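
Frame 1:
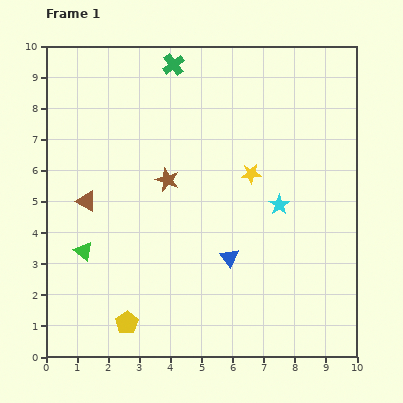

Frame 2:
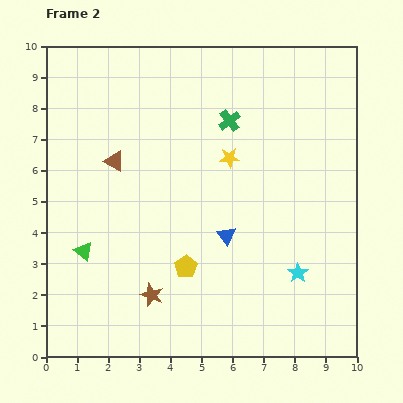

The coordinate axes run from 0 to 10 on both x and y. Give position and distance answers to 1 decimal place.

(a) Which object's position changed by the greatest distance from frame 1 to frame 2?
the brown star

(moved 3.7; next 2.6)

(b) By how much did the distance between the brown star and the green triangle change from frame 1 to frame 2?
-0.9

Distance in frame 1: 3.5. Distance in frame 2: 2.6.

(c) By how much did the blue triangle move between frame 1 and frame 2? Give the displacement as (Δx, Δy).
(-0.1, 0.7)

The blue triangle was at (5.9, 3.2) in frame 1 and (5.8, 3.9) in frame 2.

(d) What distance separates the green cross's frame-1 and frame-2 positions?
2.5

The green cross moved from (4.1, 9.4) to (5.9, 7.6), a distance of √(1.8² + 1.8²) ≈ 2.5.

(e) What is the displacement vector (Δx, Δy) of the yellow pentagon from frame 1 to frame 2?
(1.9, 1.8)

The yellow pentagon was at (2.6, 1.1) in frame 1 and (4.5, 2.9) in frame 2.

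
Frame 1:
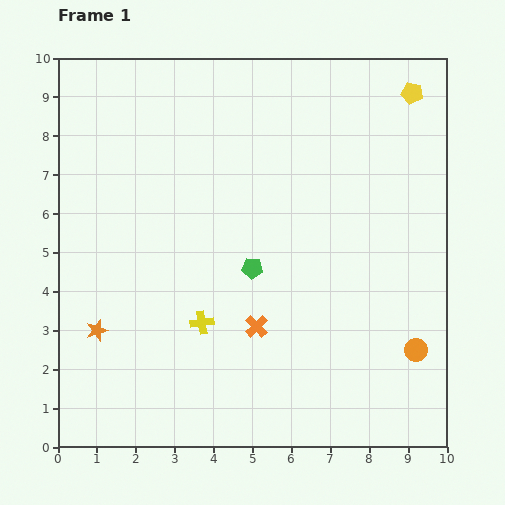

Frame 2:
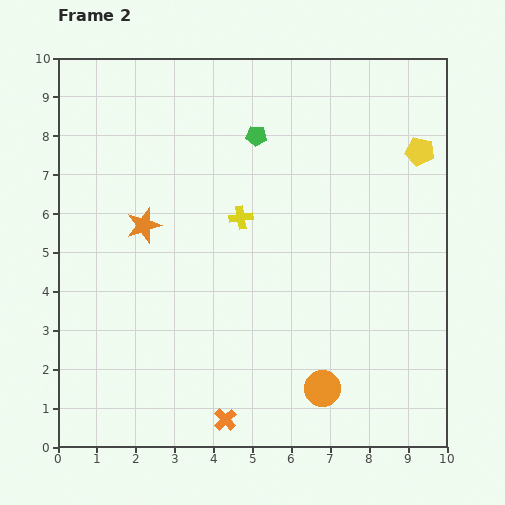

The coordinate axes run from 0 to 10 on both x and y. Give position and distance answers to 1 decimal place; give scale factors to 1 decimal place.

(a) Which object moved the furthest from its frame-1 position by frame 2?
the green pentagon

(moved 3.4; next 3.0)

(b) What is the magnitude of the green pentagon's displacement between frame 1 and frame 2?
3.4

The green pentagon moved from (5.0, 4.6) to (5.1, 8.0), a distance of √(0.1² + 3.4²) ≈ 3.4.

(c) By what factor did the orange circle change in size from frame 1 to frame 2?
1.5×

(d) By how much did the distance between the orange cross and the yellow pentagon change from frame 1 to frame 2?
+1.3

Distance in frame 1: 7.2. Distance in frame 2: 8.5.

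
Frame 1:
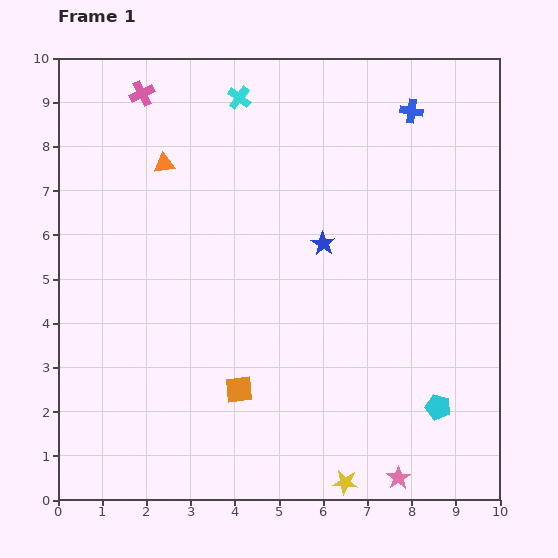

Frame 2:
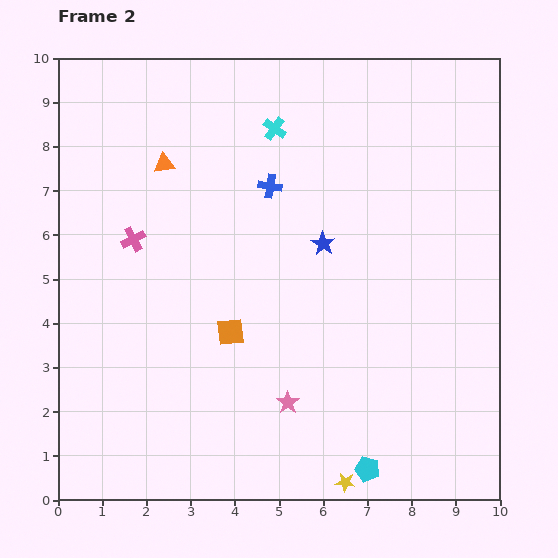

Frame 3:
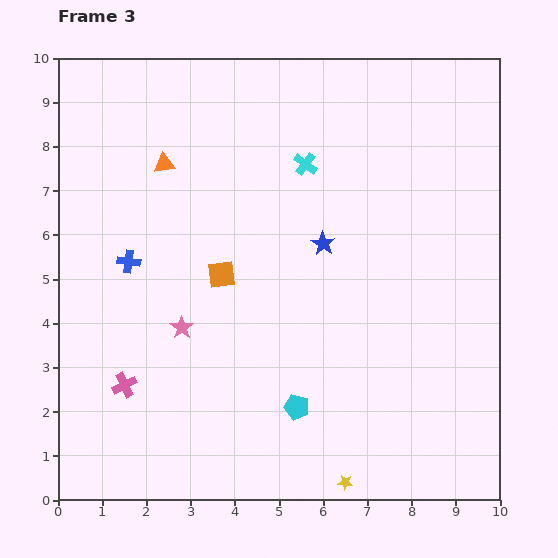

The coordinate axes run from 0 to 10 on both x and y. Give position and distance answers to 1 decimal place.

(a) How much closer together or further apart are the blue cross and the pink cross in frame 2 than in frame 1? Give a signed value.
-2.8

Distance in frame 1: 6.1. Distance in frame 2: 3.3.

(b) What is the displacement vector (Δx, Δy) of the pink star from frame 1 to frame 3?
(-4.9, 3.4)

The pink star was at (7.7, 0.5) in frame 1 and (2.8, 3.9) in frame 3.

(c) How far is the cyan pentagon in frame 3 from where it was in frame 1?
3.2

The cyan pentagon moved from (8.6, 2.1) to (5.4, 2.1), a distance of √(3.2² + 0.0²) ≈ 3.2.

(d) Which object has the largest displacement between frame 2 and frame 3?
the blue cross

(moved 3.6; next 3.3)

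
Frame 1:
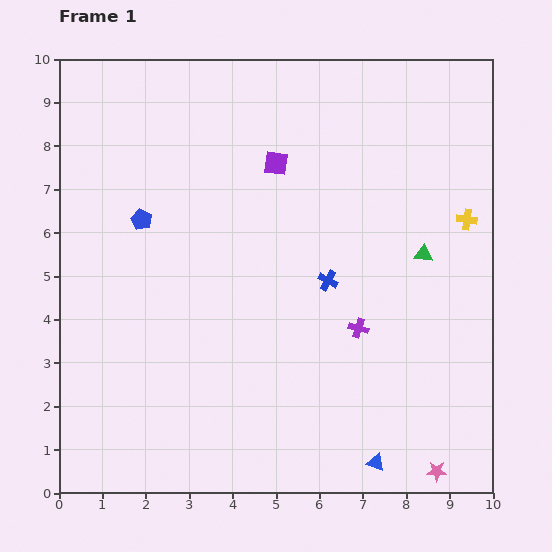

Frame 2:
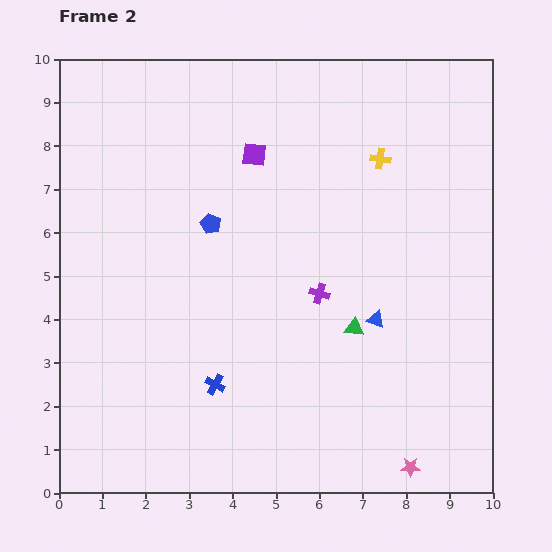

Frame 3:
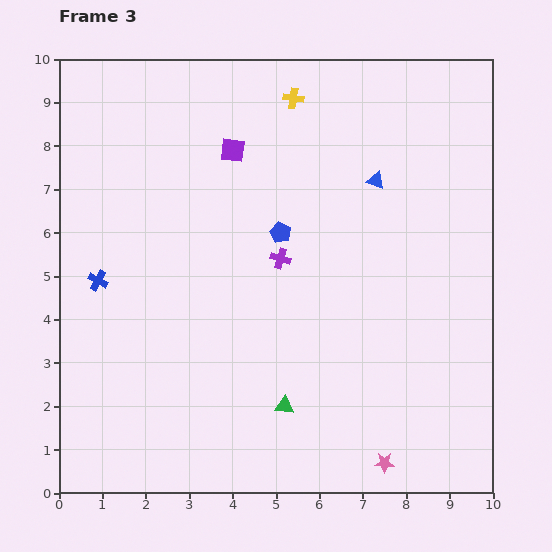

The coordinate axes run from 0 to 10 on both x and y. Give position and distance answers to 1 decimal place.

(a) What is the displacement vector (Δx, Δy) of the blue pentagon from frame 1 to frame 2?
(1.6, -0.1)

The blue pentagon was at (1.9, 6.3) in frame 1 and (3.5, 6.2) in frame 2.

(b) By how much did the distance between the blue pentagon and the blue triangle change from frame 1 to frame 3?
-5.3

Distance in frame 1: 7.8. Distance in frame 3: 2.5.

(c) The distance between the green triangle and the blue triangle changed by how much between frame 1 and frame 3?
+0.7

Distance in frame 1: 4.9. Distance in frame 3: 5.6.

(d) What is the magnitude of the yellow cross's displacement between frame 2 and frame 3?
2.4

The yellow cross moved from (7.4, 7.7) to (5.4, 9.1), a distance of √(2.0² + 1.4²) ≈ 2.4.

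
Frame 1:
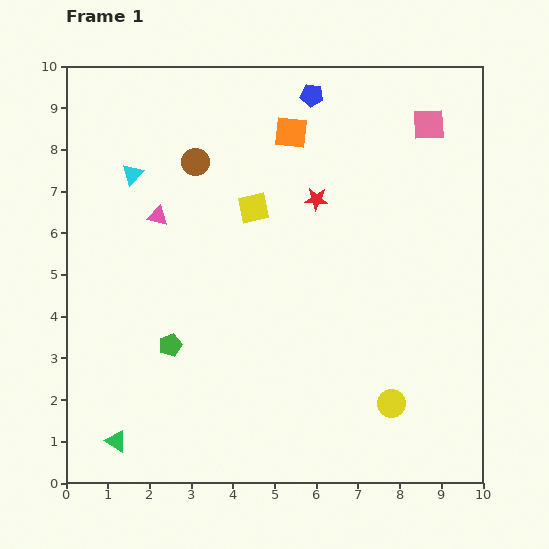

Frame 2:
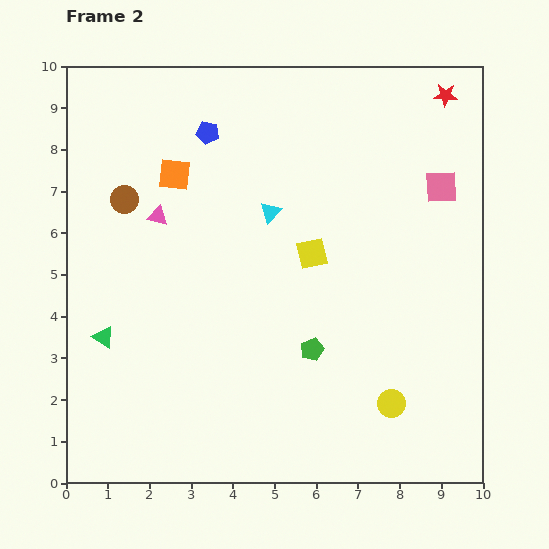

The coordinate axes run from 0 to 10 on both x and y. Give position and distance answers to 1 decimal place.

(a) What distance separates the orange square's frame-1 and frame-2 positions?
3.0

The orange square moved from (5.4, 8.4) to (2.6, 7.4), a distance of √(2.8² + 1.0²) ≈ 3.0.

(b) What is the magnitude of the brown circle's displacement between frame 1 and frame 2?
1.9

The brown circle moved from (3.1, 7.7) to (1.4, 6.8), a distance of √(1.7² + 0.9²) ≈ 1.9.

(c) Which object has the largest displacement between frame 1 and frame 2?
the red star

(moved 4.0; next 3.4)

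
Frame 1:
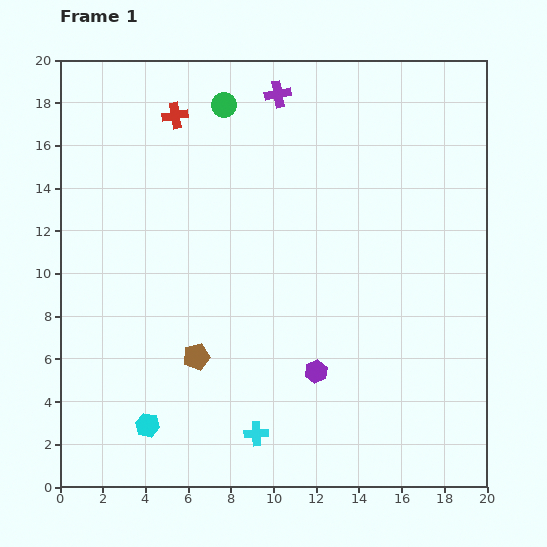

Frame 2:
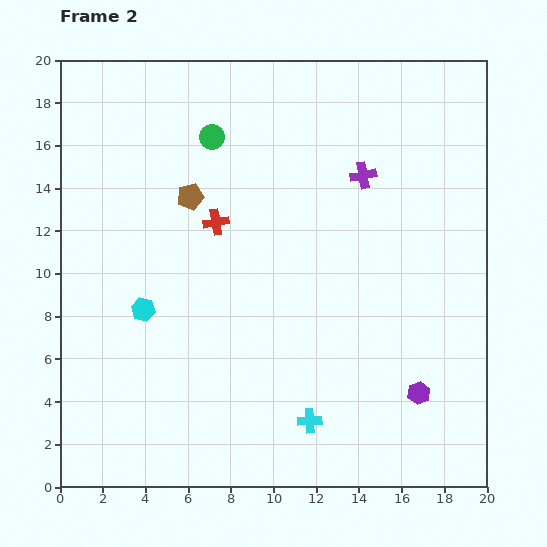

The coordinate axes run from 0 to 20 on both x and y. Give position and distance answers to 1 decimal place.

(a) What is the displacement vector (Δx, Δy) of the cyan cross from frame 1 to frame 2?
(2.5, 0.6)

The cyan cross was at (9.2, 2.5) in frame 1 and (11.7, 3.1) in frame 2.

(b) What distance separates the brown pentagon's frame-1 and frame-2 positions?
7.5

The brown pentagon moved from (6.4, 6.1) to (6.1, 13.6), a distance of √(0.3² + 7.5²) ≈ 7.5.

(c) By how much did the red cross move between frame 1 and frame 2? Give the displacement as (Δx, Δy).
(1.9, -5.0)

The red cross was at (5.4, 17.4) in frame 1 and (7.3, 12.4) in frame 2.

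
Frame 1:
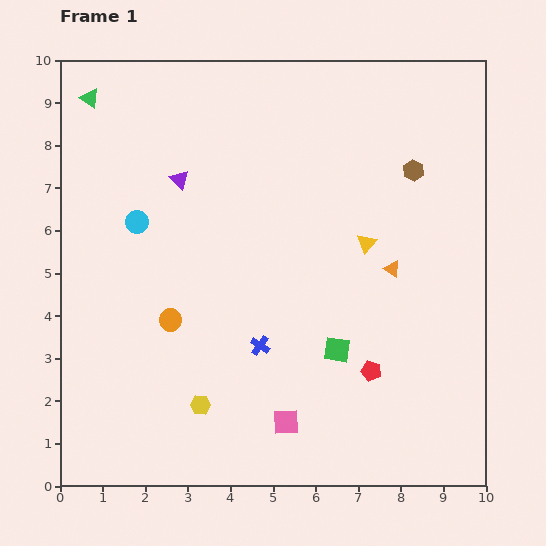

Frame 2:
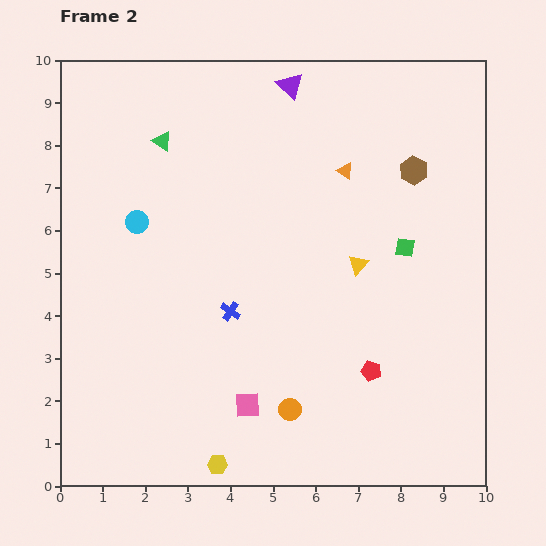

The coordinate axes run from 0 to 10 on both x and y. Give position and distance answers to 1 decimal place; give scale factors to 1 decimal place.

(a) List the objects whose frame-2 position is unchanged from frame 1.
the brown hexagon, the red pentagon, the cyan circle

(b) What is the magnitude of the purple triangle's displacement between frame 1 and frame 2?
3.4

The purple triangle moved from (2.8, 7.2) to (5.4, 9.4), a distance of √(2.6² + 2.2²) ≈ 3.4.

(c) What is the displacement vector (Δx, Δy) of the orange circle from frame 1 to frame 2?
(2.8, -2.1)

The orange circle was at (2.6, 3.9) in frame 1 and (5.4, 1.8) in frame 2.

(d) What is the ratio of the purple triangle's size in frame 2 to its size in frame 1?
1.4×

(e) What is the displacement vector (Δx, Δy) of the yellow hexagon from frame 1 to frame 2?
(0.4, -1.4)

The yellow hexagon was at (3.3, 1.9) in frame 1 and (3.7, 0.5) in frame 2.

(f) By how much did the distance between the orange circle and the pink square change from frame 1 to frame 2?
-2.6

Distance in frame 1: 3.6. Distance in frame 2: 1.0.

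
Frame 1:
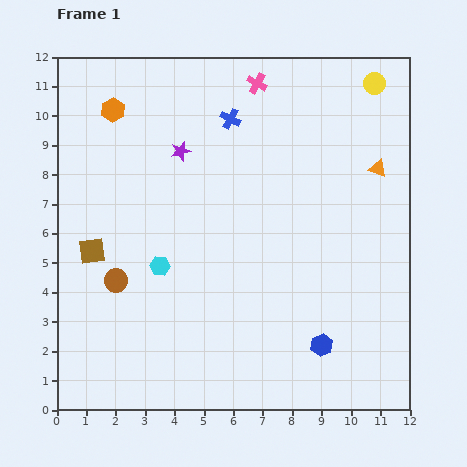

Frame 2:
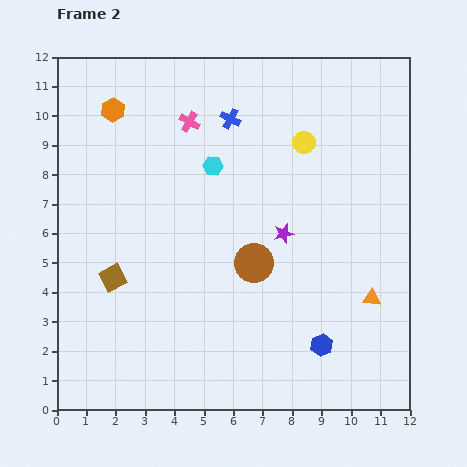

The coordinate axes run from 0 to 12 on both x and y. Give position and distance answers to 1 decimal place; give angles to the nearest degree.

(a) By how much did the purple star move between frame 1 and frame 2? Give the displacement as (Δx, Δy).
(3.5, -2.8)

The purple star was at (4.2, 8.8) in frame 1 and (7.7, 6.0) in frame 2.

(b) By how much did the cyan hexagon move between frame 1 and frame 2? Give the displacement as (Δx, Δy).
(1.8, 3.4)

The cyan hexagon was at (3.5, 4.9) in frame 1 and (5.3, 8.3) in frame 2.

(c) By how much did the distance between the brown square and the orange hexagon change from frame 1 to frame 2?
+0.8

Distance in frame 1: 4.9. Distance in frame 2: 5.7.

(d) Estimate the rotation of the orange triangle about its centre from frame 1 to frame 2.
16° counter-clockwise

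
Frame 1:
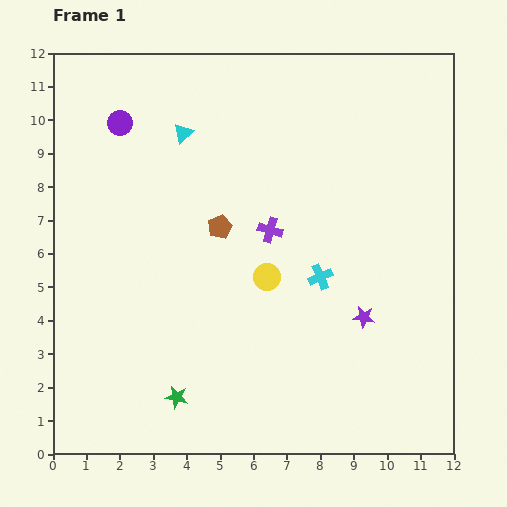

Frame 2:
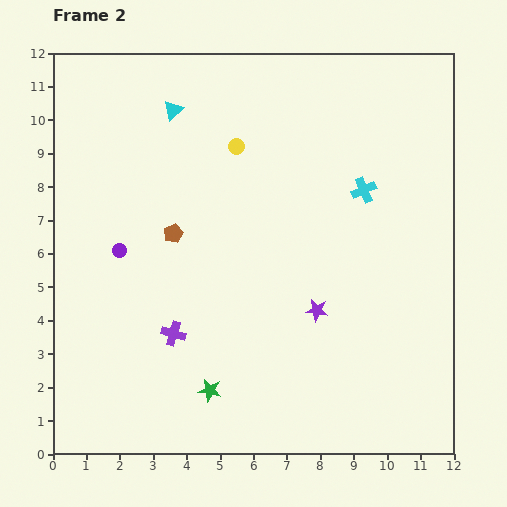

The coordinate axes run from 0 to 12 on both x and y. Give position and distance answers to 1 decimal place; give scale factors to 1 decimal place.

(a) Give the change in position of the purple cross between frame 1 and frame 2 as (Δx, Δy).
(-2.9, -3.1)

The purple cross was at (6.5, 6.7) in frame 1 and (3.6, 3.6) in frame 2.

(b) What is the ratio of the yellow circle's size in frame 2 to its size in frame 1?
0.6×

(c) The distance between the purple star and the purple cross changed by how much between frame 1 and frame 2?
+0.6

Distance in frame 1: 3.8. Distance in frame 2: 4.4.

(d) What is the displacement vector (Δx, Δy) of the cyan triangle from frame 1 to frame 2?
(-0.3, 0.7)

The cyan triangle was at (3.9, 9.6) in frame 1 and (3.6, 10.3) in frame 2.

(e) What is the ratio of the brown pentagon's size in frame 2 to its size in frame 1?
0.8×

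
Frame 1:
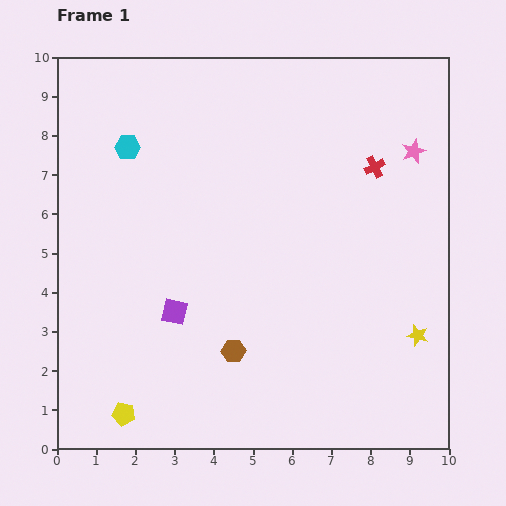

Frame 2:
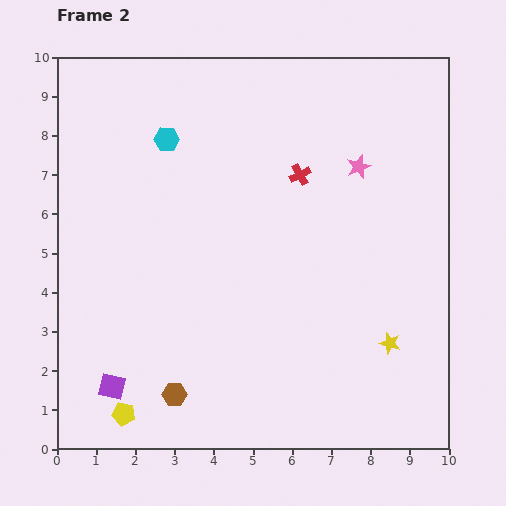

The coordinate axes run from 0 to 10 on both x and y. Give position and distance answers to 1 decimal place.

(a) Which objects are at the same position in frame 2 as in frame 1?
the yellow pentagon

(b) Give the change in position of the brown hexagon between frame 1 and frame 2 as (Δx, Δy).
(-1.5, -1.1)

The brown hexagon was at (4.5, 2.5) in frame 1 and (3.0, 1.4) in frame 2.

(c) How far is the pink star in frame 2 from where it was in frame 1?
1.5

The pink star moved from (9.1, 7.6) to (7.7, 7.2), a distance of √(1.4² + 0.4²) ≈ 1.5.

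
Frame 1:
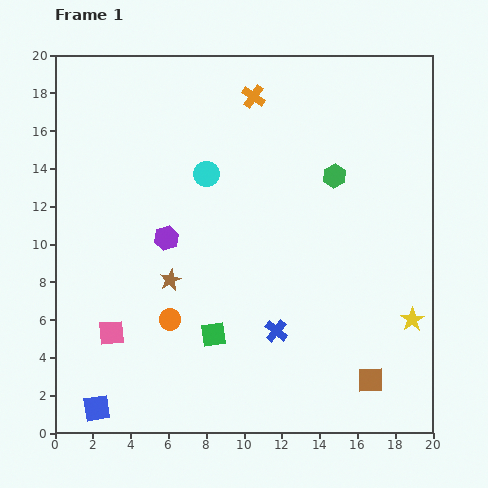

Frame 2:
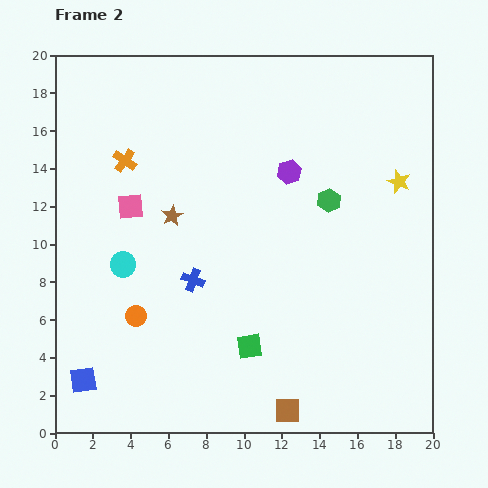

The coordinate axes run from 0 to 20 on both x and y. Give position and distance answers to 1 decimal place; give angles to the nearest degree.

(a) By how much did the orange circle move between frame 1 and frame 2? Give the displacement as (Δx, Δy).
(-1.8, 0.2)

The orange circle was at (6.1, 6.0) in frame 1 and (4.3, 6.2) in frame 2.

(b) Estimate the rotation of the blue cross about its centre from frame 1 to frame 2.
19° counter-clockwise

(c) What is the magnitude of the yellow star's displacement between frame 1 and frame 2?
7.3

The yellow star moved from (18.9, 6.0) to (18.2, 13.3), a distance of √(0.7² + 7.3²) ≈ 7.3.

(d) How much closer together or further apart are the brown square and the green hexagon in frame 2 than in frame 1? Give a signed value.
+0.3

Distance in frame 1: 11.0. Distance in frame 2: 11.3.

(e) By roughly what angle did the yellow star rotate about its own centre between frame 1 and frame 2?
16° counter-clockwise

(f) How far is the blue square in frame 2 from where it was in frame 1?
1.7

The blue square moved from (2.2, 1.3) to (1.5, 2.8), a distance of √(0.7² + 1.5²) ≈ 1.7.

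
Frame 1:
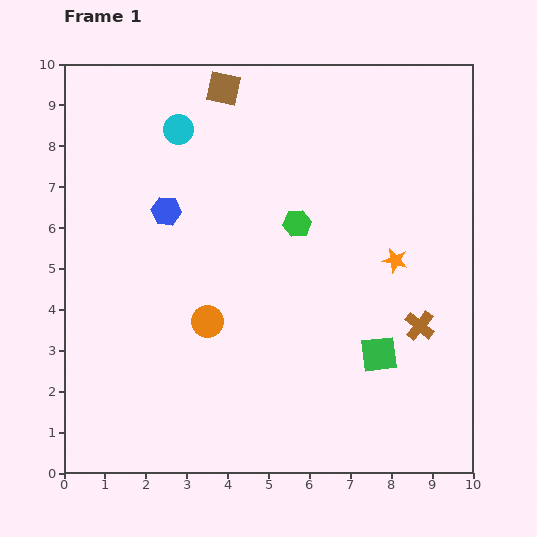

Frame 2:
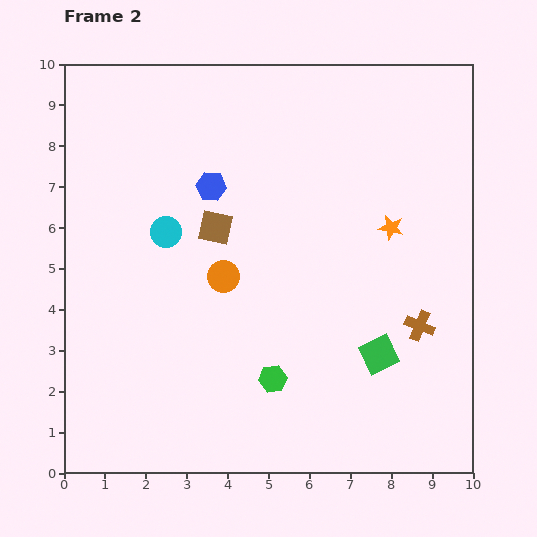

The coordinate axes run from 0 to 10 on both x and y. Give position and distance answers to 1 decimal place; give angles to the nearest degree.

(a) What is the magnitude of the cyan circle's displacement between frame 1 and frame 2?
2.5

The cyan circle moved from (2.8, 8.4) to (2.5, 5.9), a distance of √(0.3² + 2.5²) ≈ 2.5.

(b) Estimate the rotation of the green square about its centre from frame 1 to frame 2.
19° counter-clockwise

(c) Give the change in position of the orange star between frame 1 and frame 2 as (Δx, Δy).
(-0.1, 0.8)

The orange star was at (8.1, 5.2) in frame 1 and (8.0, 6.0) in frame 2.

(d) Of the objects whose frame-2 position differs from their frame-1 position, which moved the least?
the orange star

(moved 0.8)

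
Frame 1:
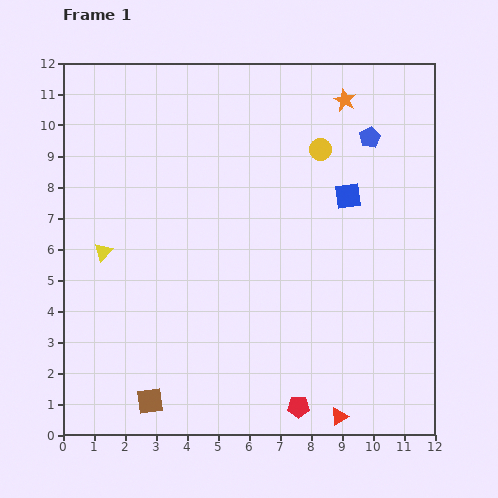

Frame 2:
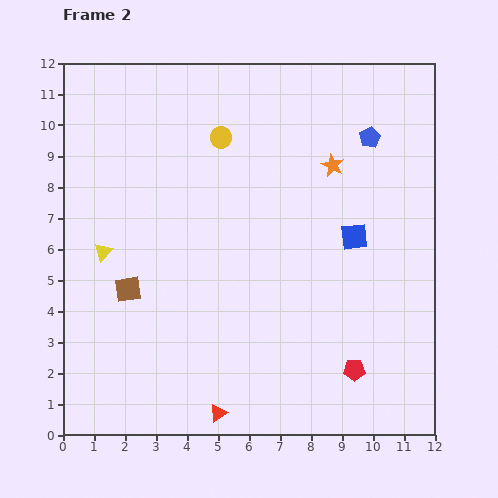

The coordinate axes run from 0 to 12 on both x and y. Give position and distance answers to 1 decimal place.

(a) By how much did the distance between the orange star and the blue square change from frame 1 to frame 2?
-0.7

Distance in frame 1: 3.1. Distance in frame 2: 2.4.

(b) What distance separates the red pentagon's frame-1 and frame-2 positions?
2.2

The red pentagon moved from (7.6, 0.9) to (9.4, 2.1), a distance of √(1.8² + 1.2²) ≈ 2.2.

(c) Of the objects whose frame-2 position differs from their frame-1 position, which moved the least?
the blue square

(moved 1.3)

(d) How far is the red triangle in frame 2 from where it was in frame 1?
3.9

The red triangle moved from (8.9, 0.6) to (5.0, 0.7), a distance of √(3.9² + 0.1²) ≈ 3.9.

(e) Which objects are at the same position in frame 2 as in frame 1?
the blue pentagon, the yellow triangle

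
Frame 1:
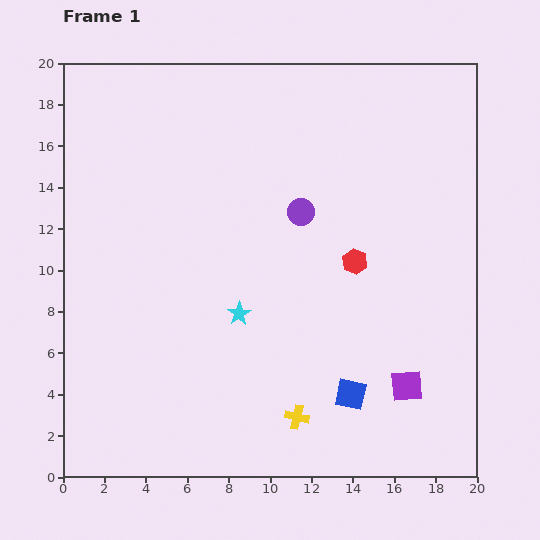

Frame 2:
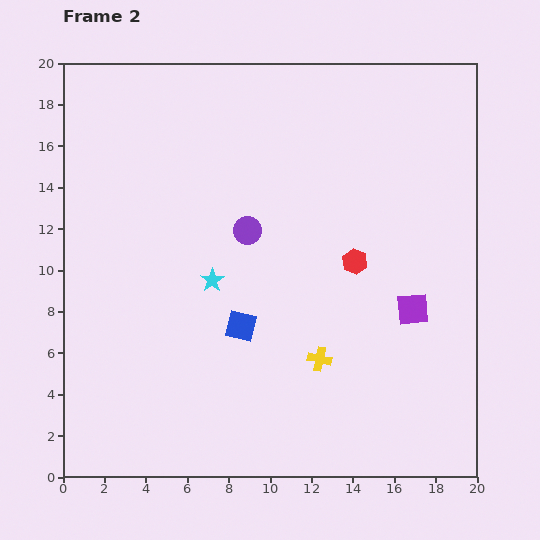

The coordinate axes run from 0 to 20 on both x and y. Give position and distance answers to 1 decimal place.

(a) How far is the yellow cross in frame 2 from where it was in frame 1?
3.0

The yellow cross moved from (11.3, 2.9) to (12.4, 5.7), a distance of √(1.1² + 2.8²) ≈ 3.0.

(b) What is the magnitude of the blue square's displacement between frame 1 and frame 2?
6.2

The blue square moved from (13.9, 4.0) to (8.6, 7.3), a distance of √(5.3² + 3.3²) ≈ 6.2.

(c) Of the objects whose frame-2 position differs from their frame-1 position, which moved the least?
the cyan star

(moved 2.1)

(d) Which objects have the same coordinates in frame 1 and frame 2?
the red hexagon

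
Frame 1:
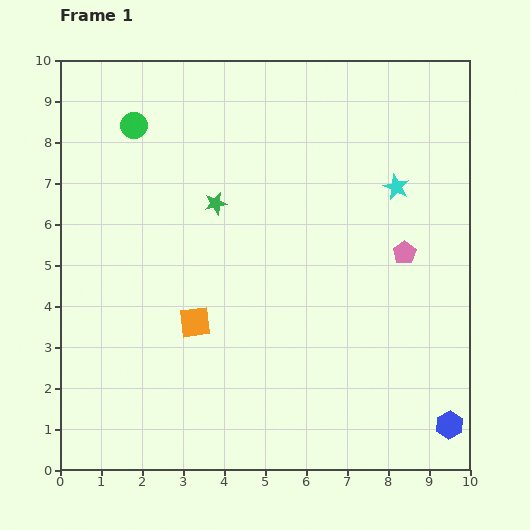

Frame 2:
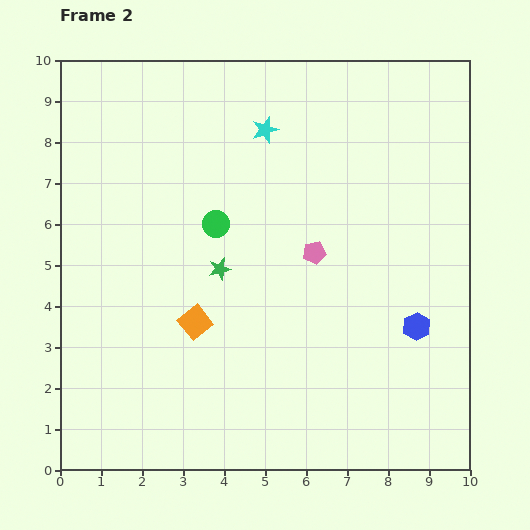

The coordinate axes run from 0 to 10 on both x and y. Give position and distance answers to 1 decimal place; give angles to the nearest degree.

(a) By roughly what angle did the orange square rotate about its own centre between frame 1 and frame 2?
31° counter-clockwise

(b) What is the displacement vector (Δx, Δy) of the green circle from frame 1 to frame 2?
(2.0, -2.4)

The green circle was at (1.8, 8.4) in frame 1 and (3.8, 6.0) in frame 2.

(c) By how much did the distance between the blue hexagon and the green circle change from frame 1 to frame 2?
-5.1

Distance in frame 1: 10.6. Distance in frame 2: 5.5.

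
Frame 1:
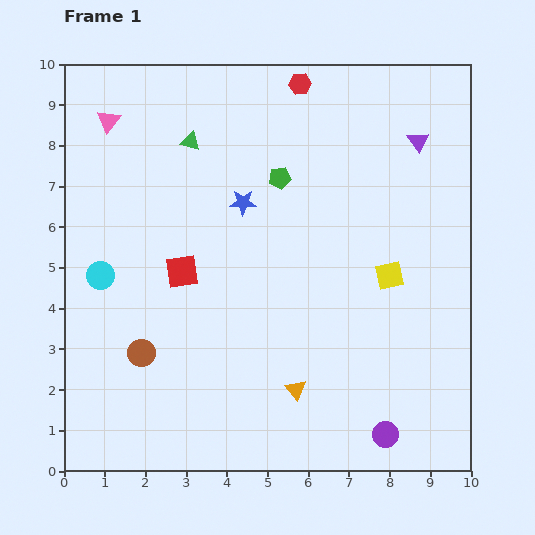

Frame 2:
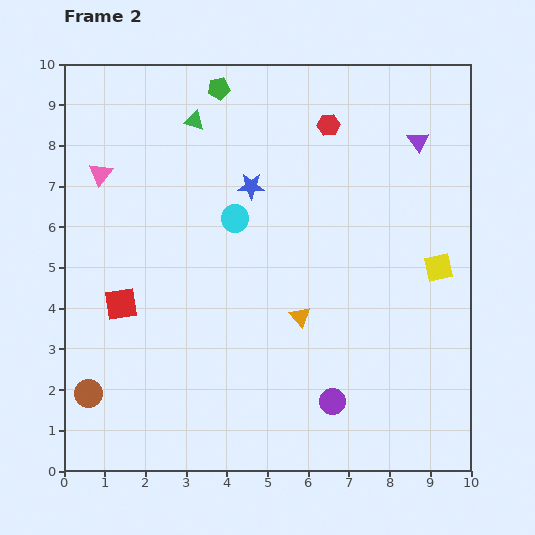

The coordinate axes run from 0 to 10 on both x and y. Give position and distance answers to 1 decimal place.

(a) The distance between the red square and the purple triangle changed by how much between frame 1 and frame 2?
+1.7

Distance in frame 1: 6.6. Distance in frame 2: 8.3.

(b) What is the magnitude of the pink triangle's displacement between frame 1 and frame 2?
1.3

The pink triangle moved from (1.1, 8.6) to (0.9, 7.3), a distance of √(0.2² + 1.3²) ≈ 1.3.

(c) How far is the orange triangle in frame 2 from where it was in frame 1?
1.8

The orange triangle moved from (5.7, 2.0) to (5.8, 3.8), a distance of √(0.1² + 1.8²) ≈ 1.8.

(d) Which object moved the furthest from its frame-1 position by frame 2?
the cyan circle

(moved 3.6; next 2.7)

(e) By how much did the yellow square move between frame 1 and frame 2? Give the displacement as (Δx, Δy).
(1.2, 0.2)

The yellow square was at (8.0, 4.8) in frame 1 and (9.2, 5.0) in frame 2.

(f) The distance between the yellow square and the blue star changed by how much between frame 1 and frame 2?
+1.0

Distance in frame 1: 4.0. Distance in frame 2: 5.0.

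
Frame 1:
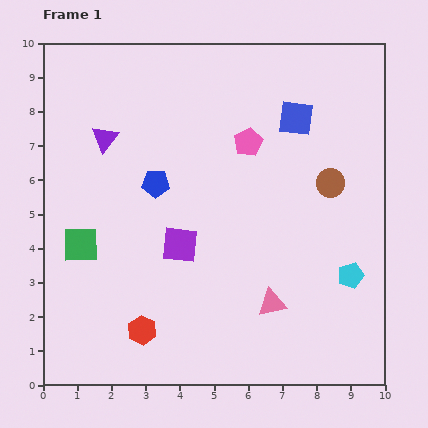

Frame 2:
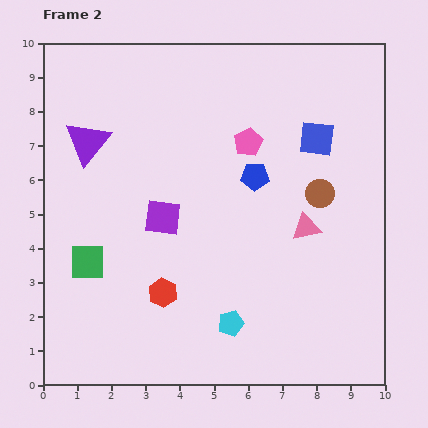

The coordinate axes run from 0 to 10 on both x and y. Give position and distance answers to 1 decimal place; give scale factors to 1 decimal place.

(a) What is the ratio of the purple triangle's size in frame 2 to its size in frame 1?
1.7×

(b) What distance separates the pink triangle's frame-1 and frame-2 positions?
2.4

The pink triangle moved from (6.7, 2.4) to (7.7, 4.6), a distance of √(1.0² + 2.2²) ≈ 2.4.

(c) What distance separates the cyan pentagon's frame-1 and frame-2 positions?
3.8

The cyan pentagon moved from (9.0, 3.2) to (5.5, 1.8), a distance of √(3.5² + 1.4²) ≈ 3.8.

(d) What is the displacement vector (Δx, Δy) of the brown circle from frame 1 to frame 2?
(-0.3, -0.3)

The brown circle was at (8.4, 5.9) in frame 1 and (8.1, 5.6) in frame 2.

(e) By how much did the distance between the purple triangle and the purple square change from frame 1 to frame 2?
-0.7

Distance in frame 1: 3.8. Distance in frame 2: 3.1.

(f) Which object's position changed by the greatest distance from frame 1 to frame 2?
the cyan pentagon

(moved 3.8; next 2.9)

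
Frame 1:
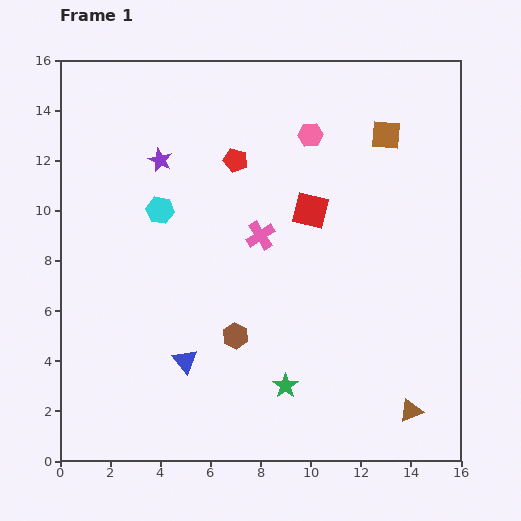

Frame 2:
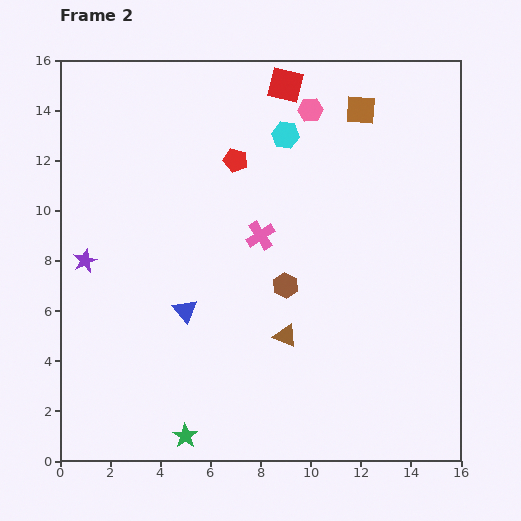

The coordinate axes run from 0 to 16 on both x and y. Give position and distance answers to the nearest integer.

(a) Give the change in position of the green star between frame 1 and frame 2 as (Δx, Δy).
(-4, -2)

The green star was at (9, 3) in frame 1 and (5, 1) in frame 2.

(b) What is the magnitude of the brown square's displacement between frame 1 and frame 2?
1

The brown square moved from (13, 13) to (12, 14), a distance of √(1² + 1²) ≈ 1.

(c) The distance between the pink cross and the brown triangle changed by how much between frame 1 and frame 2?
-5

Distance in frame 1: 9. Distance in frame 2: 4.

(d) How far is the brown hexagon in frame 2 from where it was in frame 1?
3

The brown hexagon moved from (7, 5) to (9, 7), a distance of √(2² + 2²) ≈ 3.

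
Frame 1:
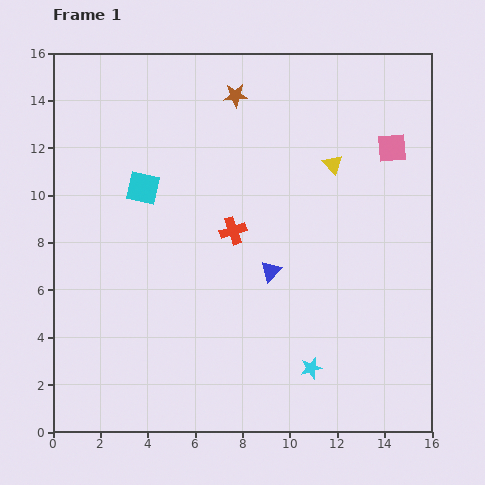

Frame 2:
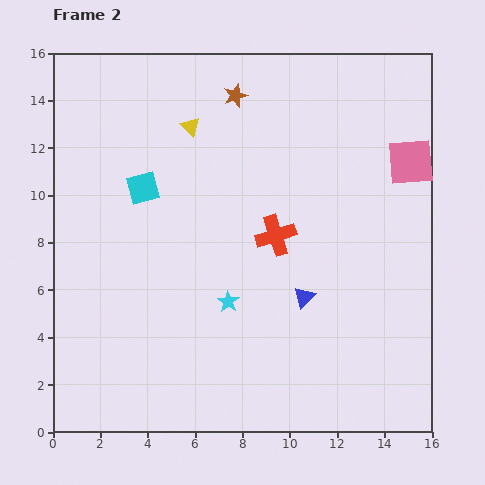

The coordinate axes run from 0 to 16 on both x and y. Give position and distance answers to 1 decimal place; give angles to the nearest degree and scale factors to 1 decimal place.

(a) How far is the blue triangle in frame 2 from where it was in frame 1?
1.8

The blue triangle moved from (9.2, 6.8) to (10.6, 5.7), a distance of √(1.4² + 1.1²) ≈ 1.8.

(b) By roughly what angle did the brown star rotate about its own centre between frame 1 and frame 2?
16° counter-clockwise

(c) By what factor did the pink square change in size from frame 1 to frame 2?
1.6×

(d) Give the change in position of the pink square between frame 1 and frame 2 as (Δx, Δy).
(0.8, -0.6)

The pink square was at (14.3, 12.0) in frame 1 and (15.1, 11.4) in frame 2.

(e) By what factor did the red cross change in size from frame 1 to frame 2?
1.5×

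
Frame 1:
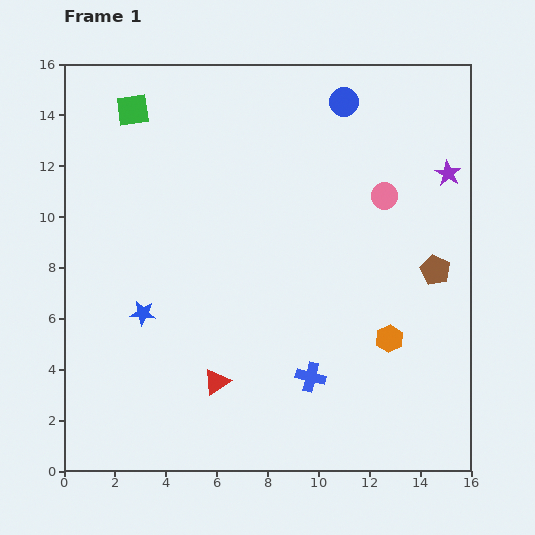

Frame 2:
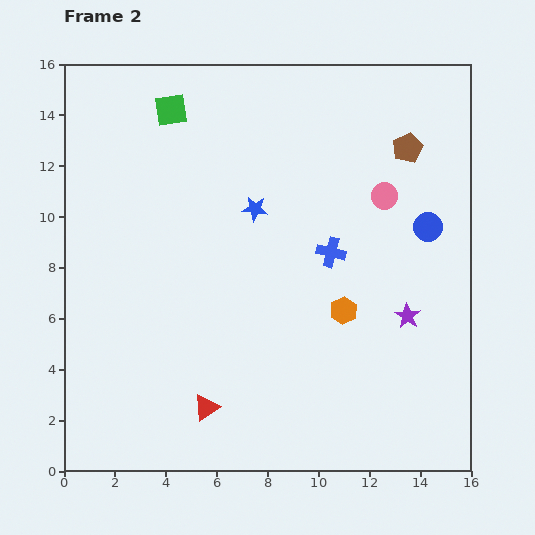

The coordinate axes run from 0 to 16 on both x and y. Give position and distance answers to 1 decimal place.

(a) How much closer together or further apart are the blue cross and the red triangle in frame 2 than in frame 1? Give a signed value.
+4.1

Distance in frame 1: 3.7. Distance in frame 2: 7.8.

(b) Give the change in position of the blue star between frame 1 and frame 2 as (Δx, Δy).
(4.4, 4.1)

The blue star was at (3.1, 6.2) in frame 1 and (7.5, 10.3) in frame 2.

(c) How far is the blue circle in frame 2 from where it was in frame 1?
5.9

The blue circle moved from (11.0, 14.5) to (14.3, 9.6), a distance of √(3.3² + 4.9²) ≈ 5.9.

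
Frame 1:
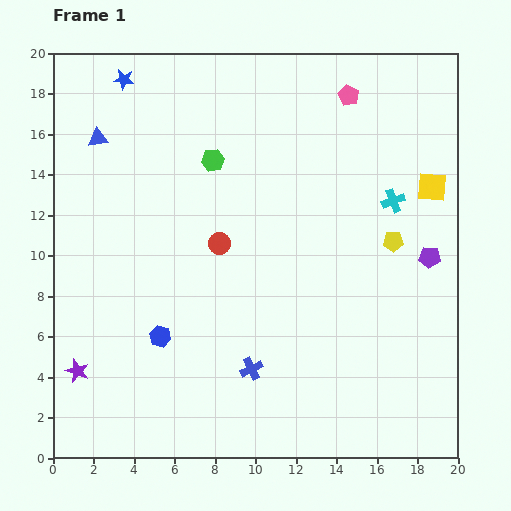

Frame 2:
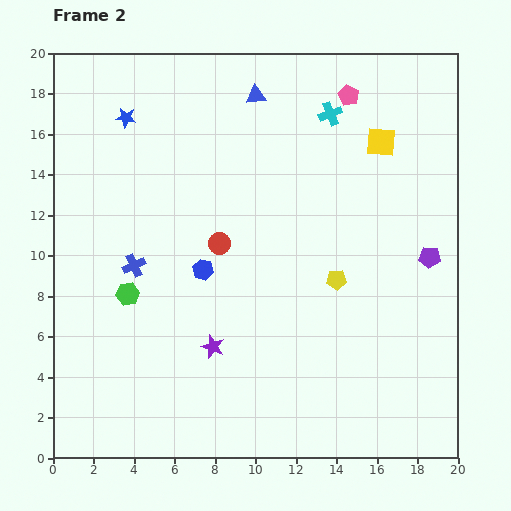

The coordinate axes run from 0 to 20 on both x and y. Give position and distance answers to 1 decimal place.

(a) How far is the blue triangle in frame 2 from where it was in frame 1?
8.1

The blue triangle moved from (2.2, 15.8) to (10.0, 17.9), a distance of √(7.8² + 2.1²) ≈ 8.1.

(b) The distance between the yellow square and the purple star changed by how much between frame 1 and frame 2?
-6.6

Distance in frame 1: 19.7. Distance in frame 2: 13.1.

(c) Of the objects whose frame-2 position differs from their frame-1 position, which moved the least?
the blue star

(moved 1.9)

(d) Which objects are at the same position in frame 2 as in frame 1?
the red circle, the purple pentagon, the pink pentagon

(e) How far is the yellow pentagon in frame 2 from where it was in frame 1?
3.4

The yellow pentagon moved from (16.8, 10.7) to (14.0, 8.8), a distance of √(2.8² + 1.9²) ≈ 3.4.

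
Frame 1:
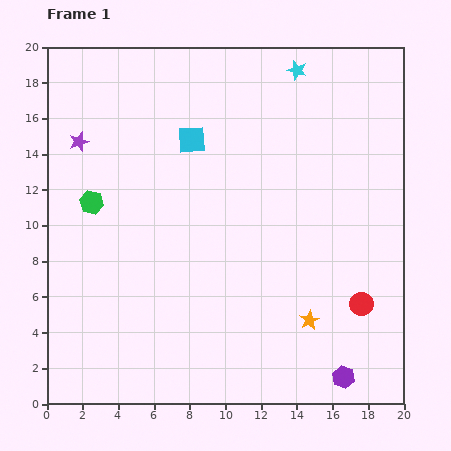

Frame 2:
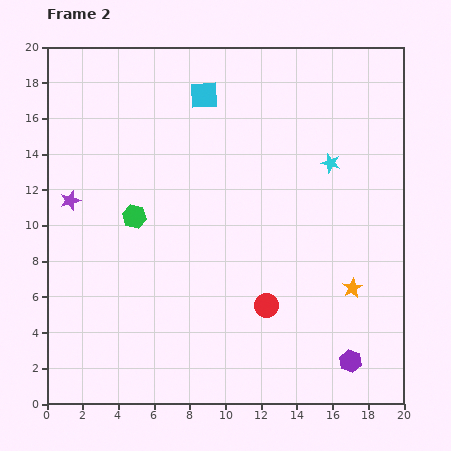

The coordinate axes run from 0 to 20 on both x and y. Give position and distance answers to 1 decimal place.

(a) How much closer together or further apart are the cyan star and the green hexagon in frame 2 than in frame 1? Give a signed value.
-2.3

Distance in frame 1: 13.7. Distance in frame 2: 11.4.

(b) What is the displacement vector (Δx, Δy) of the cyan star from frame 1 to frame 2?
(1.9, -5.2)

The cyan star was at (14.0, 18.7) in frame 1 and (15.9, 13.5) in frame 2.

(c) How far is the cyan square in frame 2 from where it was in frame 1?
2.6

The cyan square moved from (8.1, 14.8) to (8.8, 17.3), a distance of √(0.7² + 2.5²) ≈ 2.6.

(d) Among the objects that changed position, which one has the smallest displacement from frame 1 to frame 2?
the purple hexagon

(moved 1.0)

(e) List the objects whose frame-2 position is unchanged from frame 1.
none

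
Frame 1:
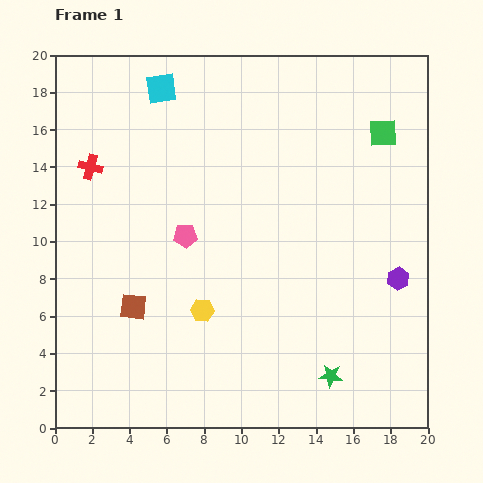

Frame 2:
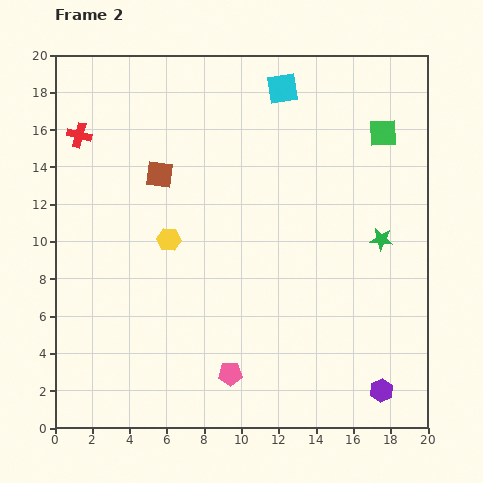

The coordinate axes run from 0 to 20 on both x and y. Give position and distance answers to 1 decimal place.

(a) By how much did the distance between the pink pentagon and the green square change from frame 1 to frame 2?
+3.4

Distance in frame 1: 11.9. Distance in frame 2: 15.3.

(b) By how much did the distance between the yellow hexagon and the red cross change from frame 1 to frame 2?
-2.4

Distance in frame 1: 9.8. Distance in frame 2: 7.4.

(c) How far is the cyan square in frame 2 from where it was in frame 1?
6.5

The cyan square moved from (5.7, 18.2) to (12.2, 18.2), a distance of √(6.5² + 0.0²) ≈ 6.5.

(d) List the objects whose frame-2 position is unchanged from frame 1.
the green square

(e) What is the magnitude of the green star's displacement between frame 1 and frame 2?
7.8

The green star moved from (14.8, 2.8) to (17.5, 10.1), a distance of √(2.7² + 7.3²) ≈ 7.8.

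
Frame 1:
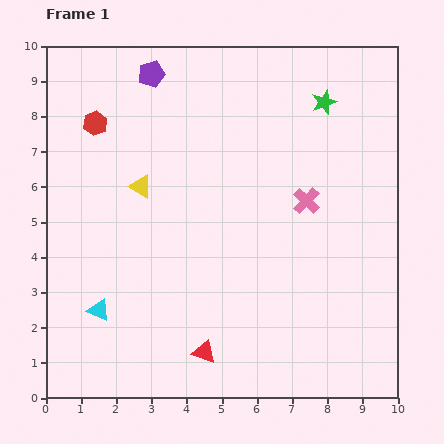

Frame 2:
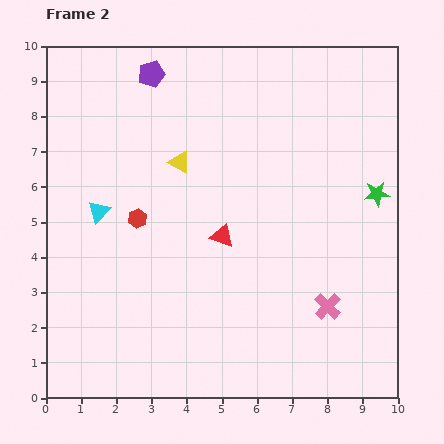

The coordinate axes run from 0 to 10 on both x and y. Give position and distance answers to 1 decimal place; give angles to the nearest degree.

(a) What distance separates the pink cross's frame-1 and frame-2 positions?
3.1

The pink cross moved from (7.4, 5.6) to (8.0, 2.6), a distance of √(0.6² + 3.0²) ≈ 3.1.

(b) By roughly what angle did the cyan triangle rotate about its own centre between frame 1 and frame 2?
50° clockwise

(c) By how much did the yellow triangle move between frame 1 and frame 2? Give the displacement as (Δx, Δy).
(1.1, 0.7)

The yellow triangle was at (2.7, 6.0) in frame 1 and (3.8, 6.7) in frame 2.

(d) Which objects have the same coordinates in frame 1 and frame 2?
the purple pentagon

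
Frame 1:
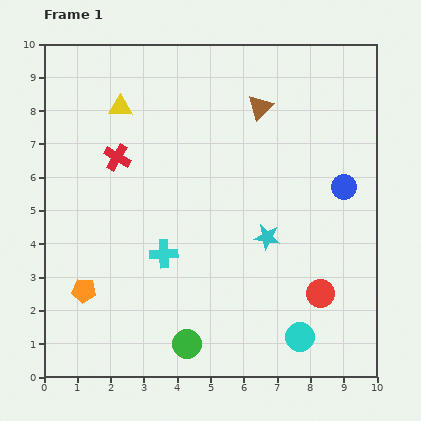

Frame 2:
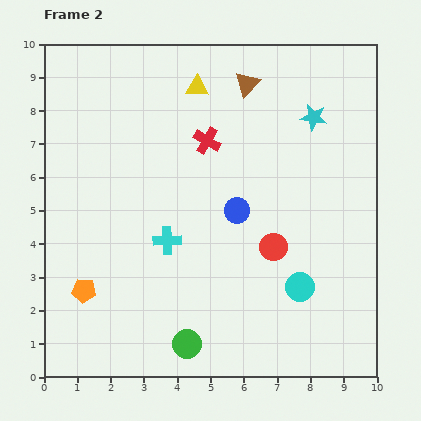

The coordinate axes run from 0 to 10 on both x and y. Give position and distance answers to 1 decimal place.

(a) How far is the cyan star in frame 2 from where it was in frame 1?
3.9

The cyan star moved from (6.7, 4.2) to (8.1, 7.8), a distance of √(1.4² + 3.6²) ≈ 3.9.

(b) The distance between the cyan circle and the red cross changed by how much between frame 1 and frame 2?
-2.5

Distance in frame 1: 7.7. Distance in frame 2: 5.2.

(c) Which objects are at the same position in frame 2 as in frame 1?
the orange pentagon, the green circle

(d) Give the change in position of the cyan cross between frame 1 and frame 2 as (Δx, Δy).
(0.1, 0.4)

The cyan cross was at (3.6, 3.7) in frame 1 and (3.7, 4.1) in frame 2.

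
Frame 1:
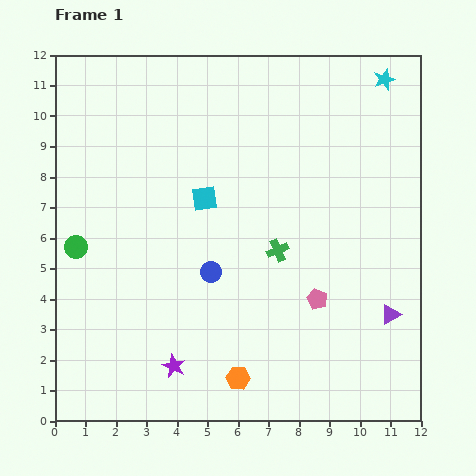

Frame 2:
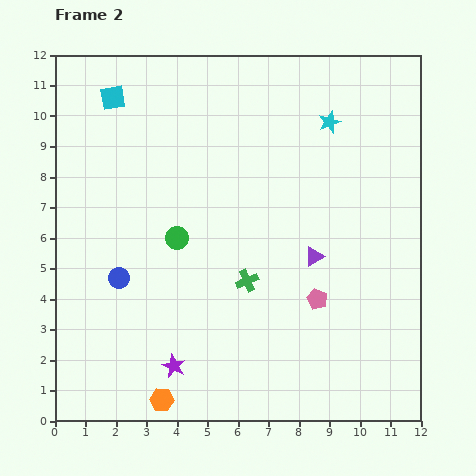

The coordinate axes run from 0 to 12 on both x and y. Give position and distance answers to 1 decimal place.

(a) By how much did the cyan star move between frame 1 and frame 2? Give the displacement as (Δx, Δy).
(-1.8, -1.4)

The cyan star was at (10.8, 11.2) in frame 1 and (9.0, 9.8) in frame 2.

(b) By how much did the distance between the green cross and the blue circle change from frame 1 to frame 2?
+1.9

Distance in frame 1: 2.3. Distance in frame 2: 4.2.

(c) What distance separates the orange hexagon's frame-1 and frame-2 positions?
2.6

The orange hexagon moved from (6.0, 1.4) to (3.5, 0.7), a distance of √(2.5² + 0.7²) ≈ 2.6.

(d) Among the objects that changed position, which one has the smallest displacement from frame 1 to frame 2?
the green cross

(moved 1.4)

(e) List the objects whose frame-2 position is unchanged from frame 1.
the purple star, the pink pentagon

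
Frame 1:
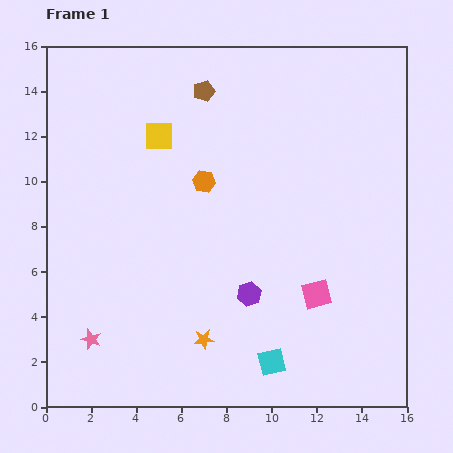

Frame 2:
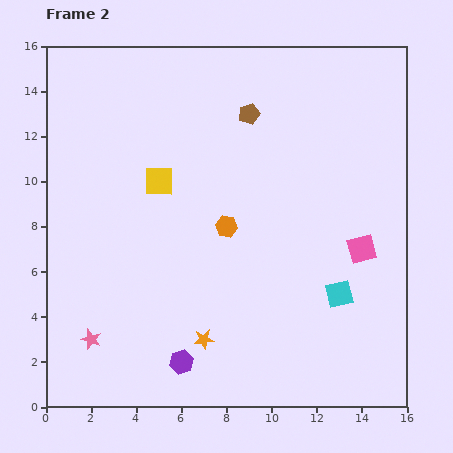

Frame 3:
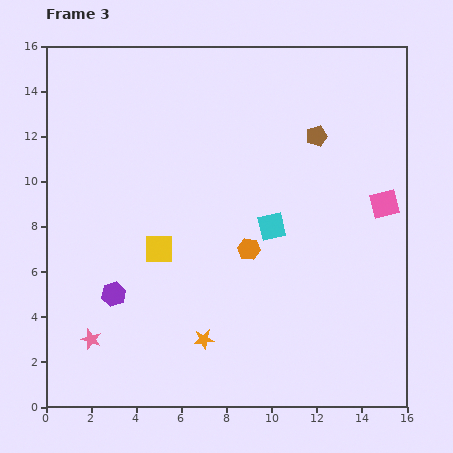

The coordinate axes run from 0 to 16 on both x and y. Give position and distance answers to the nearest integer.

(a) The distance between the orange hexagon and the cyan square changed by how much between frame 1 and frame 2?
-3

Distance in frame 1: 9. Distance in frame 2: 6.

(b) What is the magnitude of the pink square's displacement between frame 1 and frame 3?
5

The pink square moved from (12, 5) to (15, 9), a distance of √(3² + 4²) ≈ 5.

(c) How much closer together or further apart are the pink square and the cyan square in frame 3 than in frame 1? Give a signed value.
+1

Distance in frame 1: 4. Distance in frame 3: 5.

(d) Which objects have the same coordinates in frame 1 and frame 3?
the orange star, the pink star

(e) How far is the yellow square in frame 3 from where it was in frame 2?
3

The yellow square moved from (5, 10) to (5, 7), a distance of √(0² + 3²) ≈ 3.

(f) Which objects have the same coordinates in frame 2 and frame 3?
the orange star, the pink star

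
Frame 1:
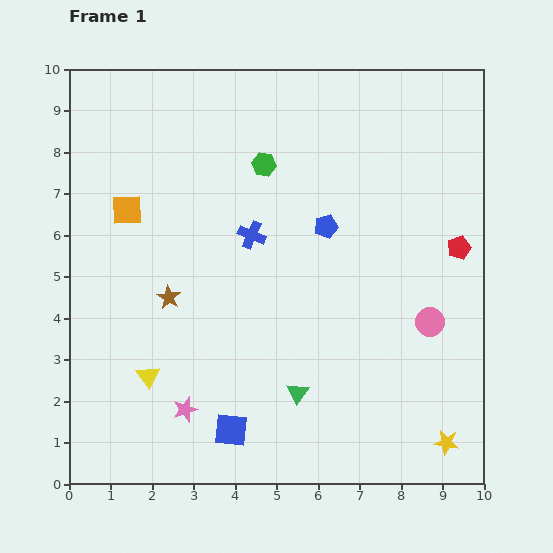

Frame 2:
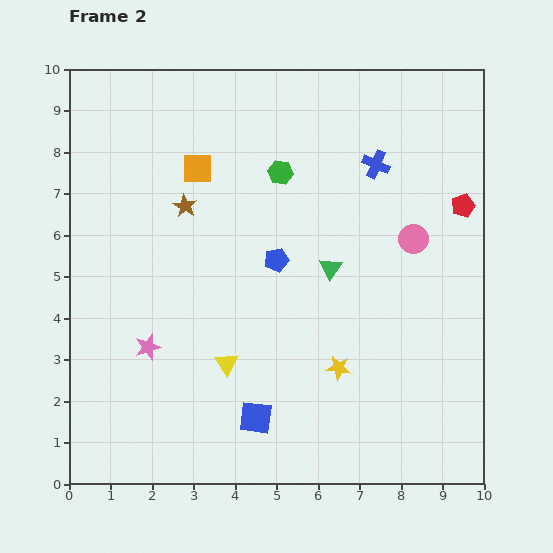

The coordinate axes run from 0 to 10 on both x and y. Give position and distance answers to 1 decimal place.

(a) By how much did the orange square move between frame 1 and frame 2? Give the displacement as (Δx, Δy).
(1.7, 1.0)

The orange square was at (1.4, 6.6) in frame 1 and (3.1, 7.6) in frame 2.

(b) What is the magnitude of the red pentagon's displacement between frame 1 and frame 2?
1.0

The red pentagon moved from (9.4, 5.7) to (9.5, 6.7), a distance of √(0.1² + 1.0²) ≈ 1.0.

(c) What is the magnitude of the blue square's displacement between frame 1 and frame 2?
0.7

The blue square moved from (3.9, 1.3) to (4.5, 1.6), a distance of √(0.6² + 0.3²) ≈ 0.7.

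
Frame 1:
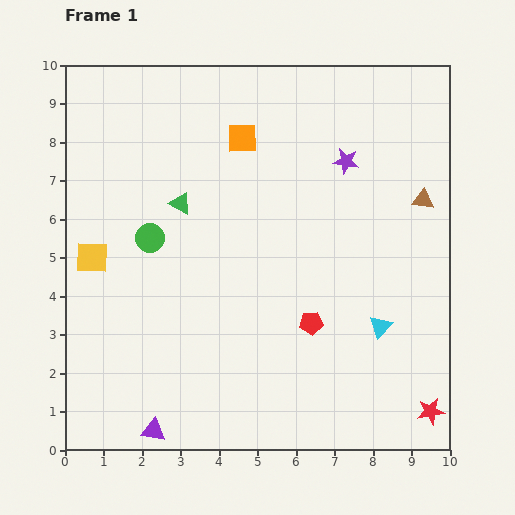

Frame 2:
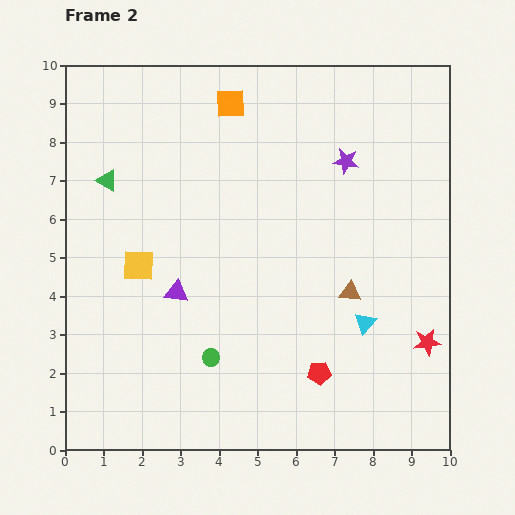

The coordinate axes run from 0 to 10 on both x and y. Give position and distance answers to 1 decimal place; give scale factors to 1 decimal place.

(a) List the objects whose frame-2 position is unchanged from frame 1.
the purple star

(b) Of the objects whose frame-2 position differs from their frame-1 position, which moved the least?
the cyan triangle

(moved 0.4)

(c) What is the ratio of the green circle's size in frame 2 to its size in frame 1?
0.6×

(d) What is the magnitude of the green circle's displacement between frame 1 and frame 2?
3.5

The green circle moved from (2.2, 5.5) to (3.8, 2.4), a distance of √(1.6² + 3.1²) ≈ 3.5.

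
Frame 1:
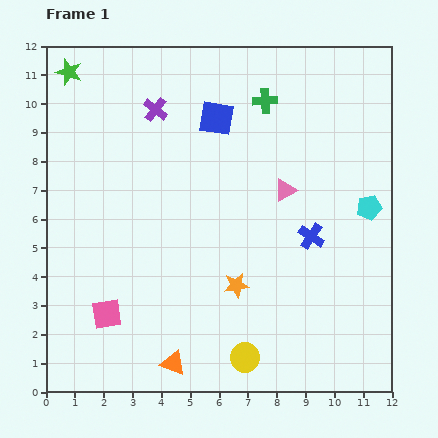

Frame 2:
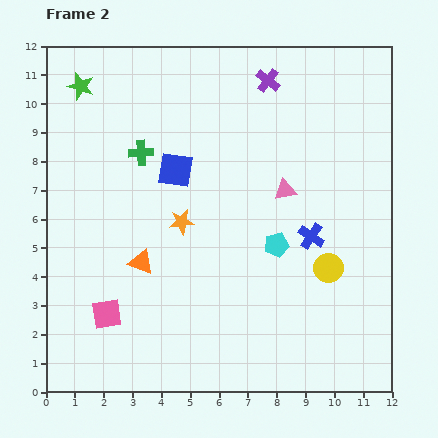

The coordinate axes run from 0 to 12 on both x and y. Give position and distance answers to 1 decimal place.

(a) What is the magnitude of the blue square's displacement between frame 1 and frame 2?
2.3

The blue square moved from (5.9, 9.5) to (4.5, 7.7), a distance of √(1.4² + 1.8²) ≈ 2.3.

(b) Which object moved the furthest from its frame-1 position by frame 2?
the green cross

(moved 4.7; next 4.2)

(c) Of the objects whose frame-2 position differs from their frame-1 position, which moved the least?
the green star

(moved 0.6)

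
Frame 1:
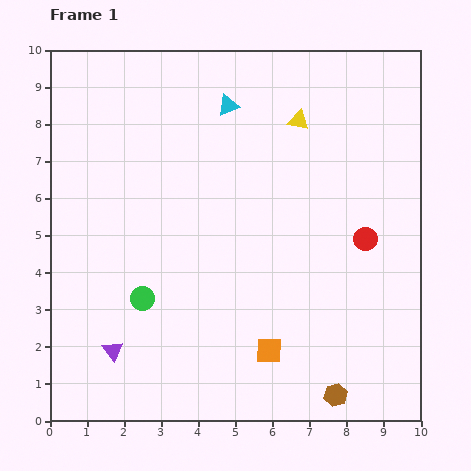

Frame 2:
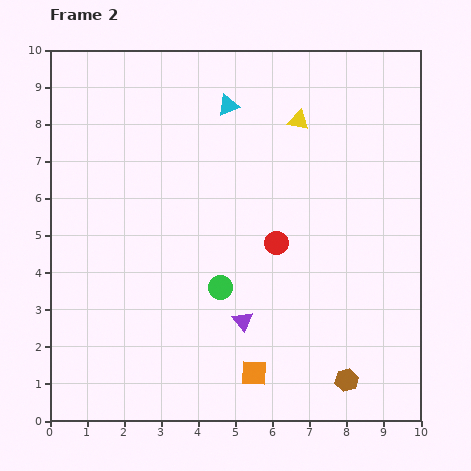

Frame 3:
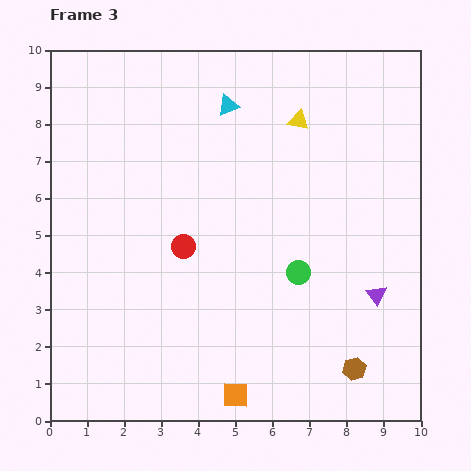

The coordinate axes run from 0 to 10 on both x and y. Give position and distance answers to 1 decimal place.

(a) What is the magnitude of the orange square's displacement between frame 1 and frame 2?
0.7

The orange square moved from (5.9, 1.9) to (5.5, 1.3), a distance of √(0.4² + 0.6²) ≈ 0.7.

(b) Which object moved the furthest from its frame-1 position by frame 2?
the purple triangle

(moved 3.6; next 2.4)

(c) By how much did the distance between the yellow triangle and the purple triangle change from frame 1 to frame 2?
-2.4

Distance in frame 1: 8.0. Distance in frame 2: 5.6.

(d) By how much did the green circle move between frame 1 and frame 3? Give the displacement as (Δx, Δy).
(4.2, 0.7)

The green circle was at (2.5, 3.3) in frame 1 and (6.7, 4.0) in frame 3.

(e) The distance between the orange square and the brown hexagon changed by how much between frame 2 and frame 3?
+0.8

Distance in frame 2: 2.5. Distance in frame 3: 3.3.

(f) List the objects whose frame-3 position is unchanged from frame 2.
the yellow triangle, the cyan triangle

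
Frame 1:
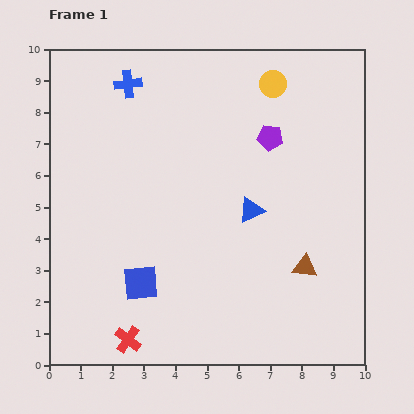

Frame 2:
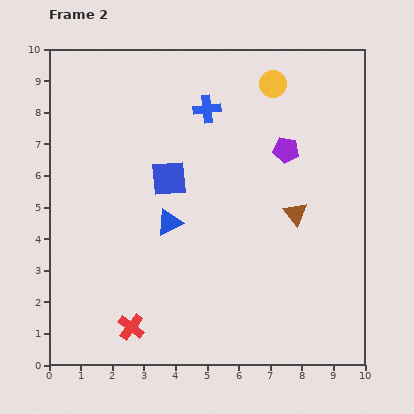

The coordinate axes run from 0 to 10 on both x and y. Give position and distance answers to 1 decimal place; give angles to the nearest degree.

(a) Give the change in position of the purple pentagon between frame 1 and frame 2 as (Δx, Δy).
(0.5, -0.4)

The purple pentagon was at (7.0, 7.2) in frame 1 and (7.5, 6.8) in frame 2.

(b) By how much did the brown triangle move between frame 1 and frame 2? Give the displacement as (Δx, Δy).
(-0.3, 1.7)

The brown triangle was at (8.1, 3.1) in frame 1 and (7.8, 4.8) in frame 2.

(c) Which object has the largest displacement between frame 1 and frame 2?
the blue square

(moved 3.4; next 2.6)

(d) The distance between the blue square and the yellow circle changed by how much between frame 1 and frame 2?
-3.1

Distance in frame 1: 7.6. Distance in frame 2: 4.5.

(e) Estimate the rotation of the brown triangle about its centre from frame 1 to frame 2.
45° clockwise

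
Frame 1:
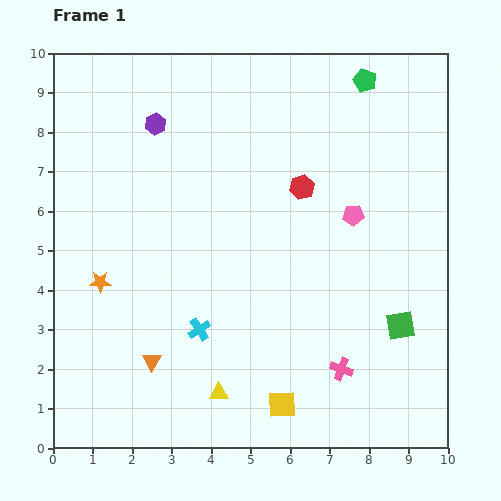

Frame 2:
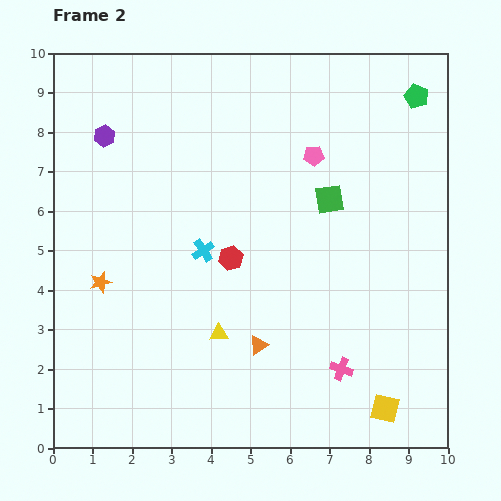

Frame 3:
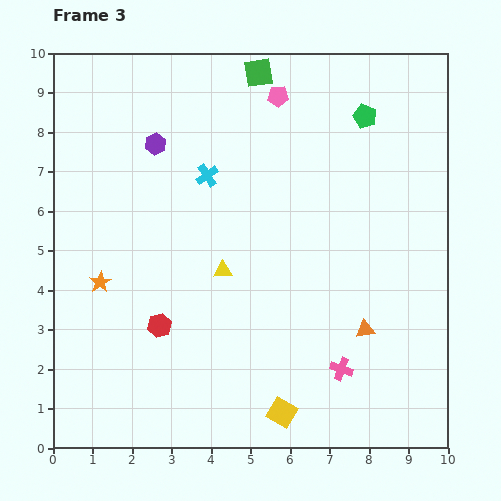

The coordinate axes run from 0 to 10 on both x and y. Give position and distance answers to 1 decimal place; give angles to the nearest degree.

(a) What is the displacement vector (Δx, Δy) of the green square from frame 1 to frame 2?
(-1.8, 3.2)

The green square was at (8.8, 3.1) in frame 1 and (7.0, 6.3) in frame 2.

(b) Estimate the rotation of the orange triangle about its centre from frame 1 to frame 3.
51° clockwise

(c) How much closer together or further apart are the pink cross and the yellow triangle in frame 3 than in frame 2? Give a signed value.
+0.7

Distance in frame 2: 3.2. Distance in frame 3: 3.9.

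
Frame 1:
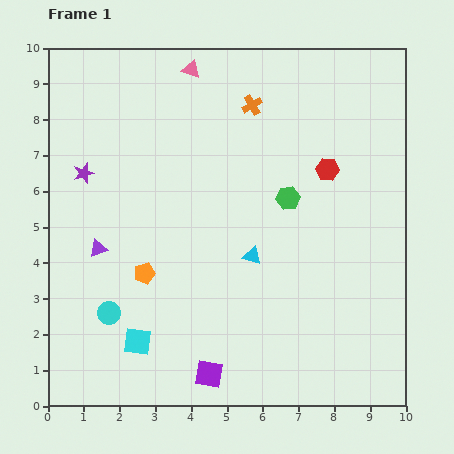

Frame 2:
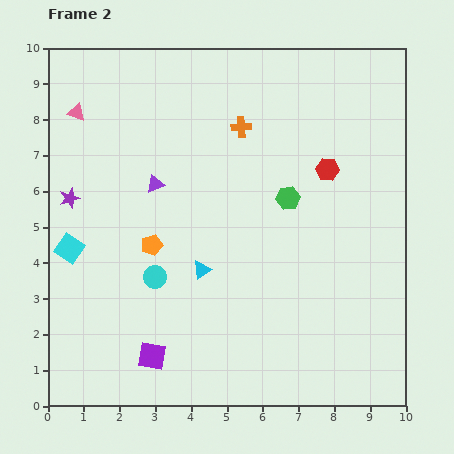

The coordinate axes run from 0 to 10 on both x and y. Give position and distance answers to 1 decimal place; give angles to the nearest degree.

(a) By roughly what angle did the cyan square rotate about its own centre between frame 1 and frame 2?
25° clockwise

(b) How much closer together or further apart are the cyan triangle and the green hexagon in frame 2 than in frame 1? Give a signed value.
+1.2

Distance in frame 1: 1.9. Distance in frame 2: 3.1.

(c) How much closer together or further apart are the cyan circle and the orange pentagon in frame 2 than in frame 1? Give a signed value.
-0.6

Distance in frame 1: 1.5. Distance in frame 2: 0.9.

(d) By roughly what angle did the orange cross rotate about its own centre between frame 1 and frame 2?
26° clockwise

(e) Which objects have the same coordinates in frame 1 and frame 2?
the red hexagon, the green hexagon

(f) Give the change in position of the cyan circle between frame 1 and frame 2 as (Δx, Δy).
(1.3, 1.0)

The cyan circle was at (1.7, 2.6) in frame 1 and (3.0, 3.6) in frame 2.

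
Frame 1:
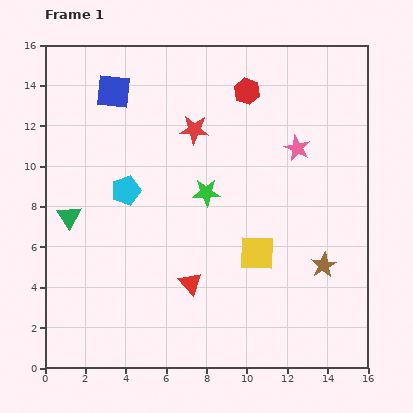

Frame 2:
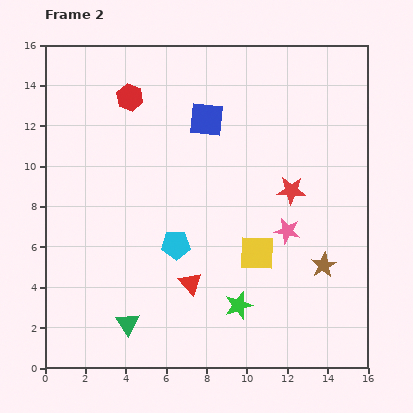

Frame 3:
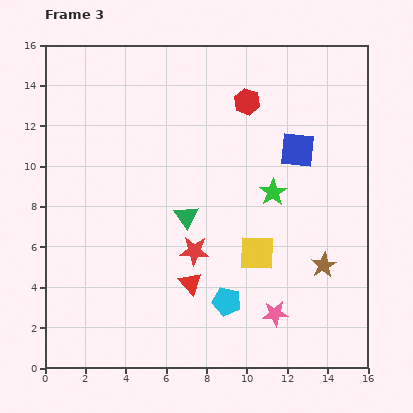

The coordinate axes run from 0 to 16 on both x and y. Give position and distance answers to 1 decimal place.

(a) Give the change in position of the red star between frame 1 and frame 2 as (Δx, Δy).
(4.8, -3.0)

The red star was at (7.4, 11.8) in frame 1 and (12.2, 8.8) in frame 2.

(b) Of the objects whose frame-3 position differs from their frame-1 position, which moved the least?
the red hexagon

(moved 0.5)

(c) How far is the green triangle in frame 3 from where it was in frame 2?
6.0

The green triangle moved from (4.1, 2.2) to (7.0, 7.5), a distance of √(2.9² + 5.3²) ≈ 6.0.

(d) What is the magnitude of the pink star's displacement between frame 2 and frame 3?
4.1

The pink star moved from (12.0, 6.8) to (11.4, 2.7), a distance of √(0.6² + 4.1²) ≈ 4.1.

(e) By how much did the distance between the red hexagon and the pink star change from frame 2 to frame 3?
+0.4

Distance in frame 2: 10.2. Distance in frame 3: 10.6.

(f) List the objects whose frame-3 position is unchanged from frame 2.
the yellow square, the red triangle, the brown star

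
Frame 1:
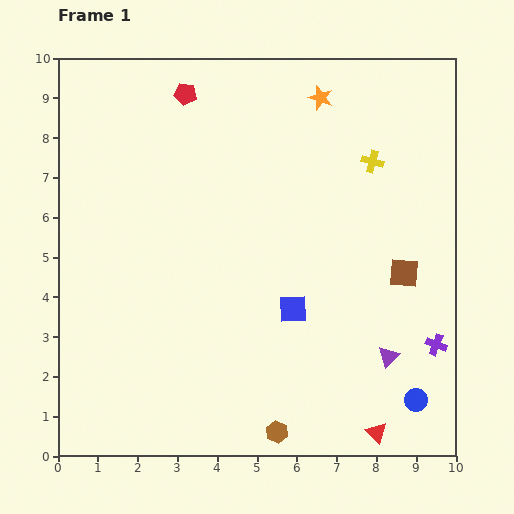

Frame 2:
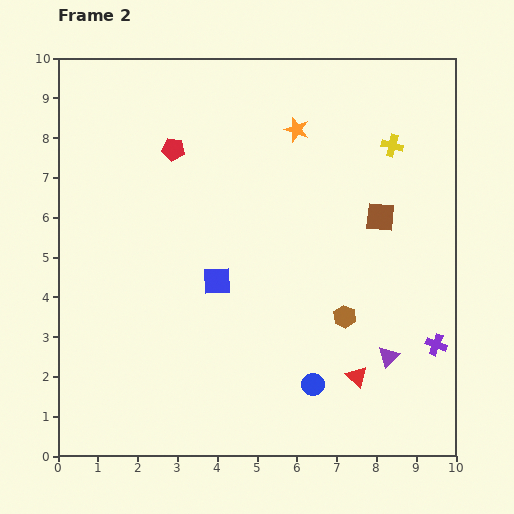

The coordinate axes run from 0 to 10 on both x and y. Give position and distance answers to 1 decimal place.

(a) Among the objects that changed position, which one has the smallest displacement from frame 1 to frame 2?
the yellow cross

(moved 0.6)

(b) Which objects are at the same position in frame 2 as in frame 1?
the purple cross, the purple triangle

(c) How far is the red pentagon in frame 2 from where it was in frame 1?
1.4

The red pentagon moved from (3.2, 9.1) to (2.9, 7.7), a distance of √(0.3² + 1.4²) ≈ 1.4.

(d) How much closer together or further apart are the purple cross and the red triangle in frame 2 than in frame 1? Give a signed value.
-0.5

Distance in frame 1: 2.7. Distance in frame 2: 2.2.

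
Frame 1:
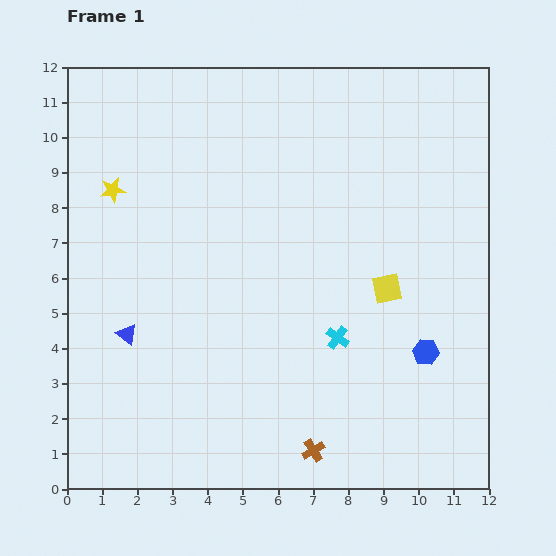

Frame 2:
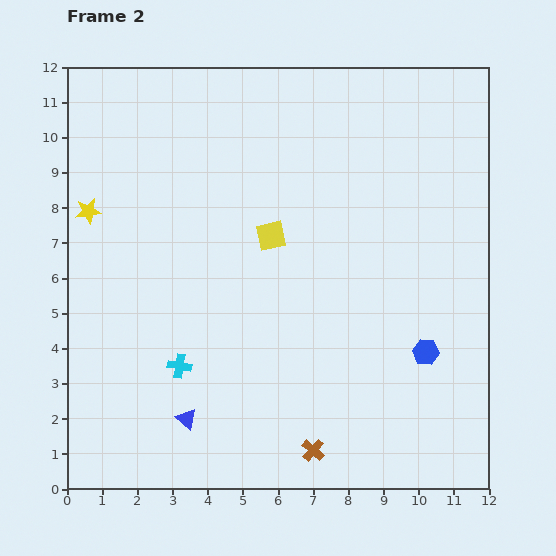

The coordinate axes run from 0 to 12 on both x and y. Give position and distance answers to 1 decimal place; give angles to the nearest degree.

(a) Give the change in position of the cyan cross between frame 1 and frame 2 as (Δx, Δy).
(-4.5, -0.8)

The cyan cross was at (7.7, 4.3) in frame 1 and (3.2, 3.5) in frame 2.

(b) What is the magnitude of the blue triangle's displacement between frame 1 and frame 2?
2.9

The blue triangle moved from (1.7, 4.4) to (3.4, 2.0), a distance of √(1.7² + 2.4²) ≈ 2.9.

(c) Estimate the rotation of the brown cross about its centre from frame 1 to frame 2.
18° counter-clockwise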